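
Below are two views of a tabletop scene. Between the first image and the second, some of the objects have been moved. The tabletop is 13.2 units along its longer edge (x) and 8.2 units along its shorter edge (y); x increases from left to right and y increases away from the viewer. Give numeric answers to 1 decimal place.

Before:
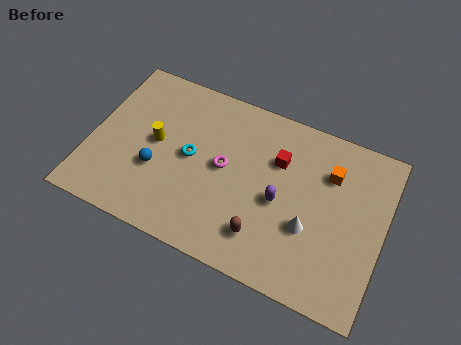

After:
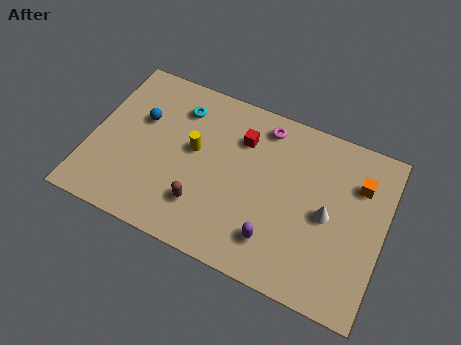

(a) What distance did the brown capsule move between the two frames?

2.8

The brown capsule moved from about (8.1, 1.8) to (5.3, 2.1), a distance of √(2.8² + 0.3²) ≈ 2.8.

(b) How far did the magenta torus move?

3.1

The magenta torus was near (6.0, 4.3) before and (7.5, 7.0) after, so it travelled √(1.5² + 2.7²) ≈ 3.1 units.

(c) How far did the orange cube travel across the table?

1.3

From (10.6, 5.9) to (11.9, 5.9), the orange cube covered √(1.3² + 0.0²) ≈ 1.3 units.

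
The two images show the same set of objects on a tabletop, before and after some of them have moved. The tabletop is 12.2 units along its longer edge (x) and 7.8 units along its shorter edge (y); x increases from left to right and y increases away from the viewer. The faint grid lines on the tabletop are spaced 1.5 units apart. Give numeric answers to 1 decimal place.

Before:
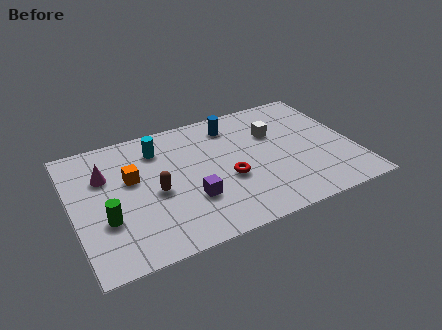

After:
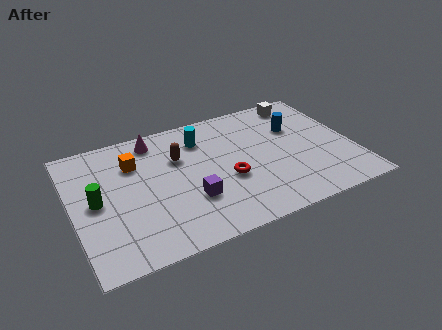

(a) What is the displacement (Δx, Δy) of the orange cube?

(0.2, 0.9)

The orange cube was at about (2.6, 4.7) and moved to about (2.8, 5.6).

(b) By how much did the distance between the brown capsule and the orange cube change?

+0.4

Before: roughly 1.5 units apart; after: 1.9. That's 0.4 units further apart.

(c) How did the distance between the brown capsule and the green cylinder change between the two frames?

+1.6

Before: roughly 2.3 units apart; after: 3.9. That's 1.6 units further apart.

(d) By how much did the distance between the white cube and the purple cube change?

+2.2

They were about 4.8 units apart before and 7.0 after — 2.2 units further apart.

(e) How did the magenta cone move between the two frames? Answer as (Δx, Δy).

(2.3, 1.4)

From the two frames, the magenta cone sits at roughly (1.5, 5.3) before and (3.8, 6.7) after.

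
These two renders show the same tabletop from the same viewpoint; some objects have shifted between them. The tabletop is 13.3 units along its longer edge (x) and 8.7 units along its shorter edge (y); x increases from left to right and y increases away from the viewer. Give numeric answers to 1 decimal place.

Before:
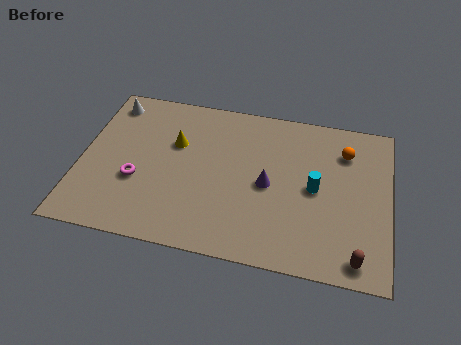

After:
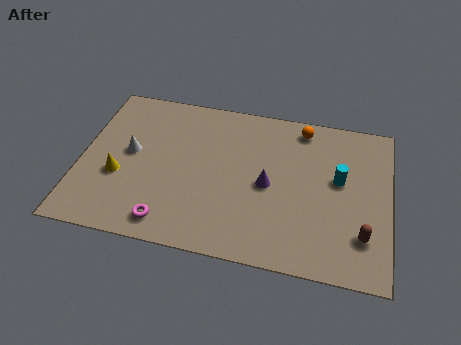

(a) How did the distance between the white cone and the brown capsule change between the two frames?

-2.3

Before: roughly 12.7 units apart; after: 10.4. That's 2.3 units closer together.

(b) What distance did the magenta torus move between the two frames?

2.5

The magenta torus moved from about (2.5, 3.2) to (4.0, 1.2), a distance of √(1.5² + 2.0²) ≈ 2.5.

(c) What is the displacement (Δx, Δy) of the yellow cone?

(-2.3, -2.3)

The yellow cone was at about (4.0, 5.6) and moved to about (1.7, 3.3).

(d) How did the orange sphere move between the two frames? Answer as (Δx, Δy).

(-1.9, 1.0)

The orange sphere started near (11.3, 6.6) and ended near (9.4, 7.6).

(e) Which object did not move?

the purple cone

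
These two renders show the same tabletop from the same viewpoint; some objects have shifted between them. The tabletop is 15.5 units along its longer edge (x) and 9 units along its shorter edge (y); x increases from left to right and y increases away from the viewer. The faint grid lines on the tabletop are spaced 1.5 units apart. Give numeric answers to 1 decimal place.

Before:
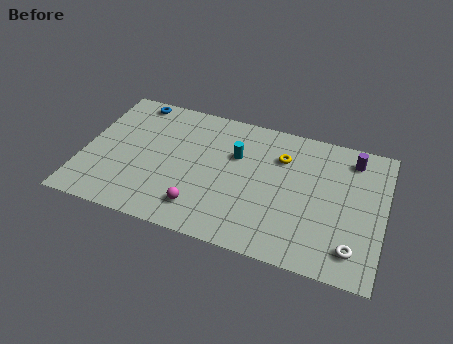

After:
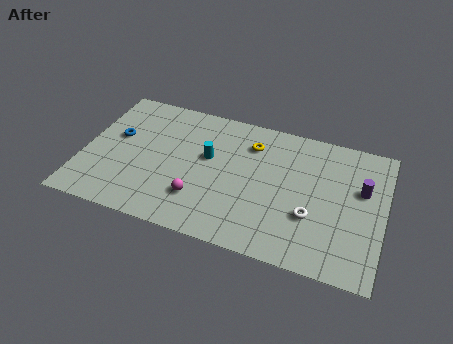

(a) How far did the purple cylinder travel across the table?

2.0

The purple cylinder was near (13.7, 7.5) before and (14.3, 5.6) after, so it travelled √(0.6² + 1.9²) ≈ 2.0 units.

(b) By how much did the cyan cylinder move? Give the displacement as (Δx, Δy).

(-1.4, -0.6)

From the two frames, the cyan cylinder sits at roughly (7.8, 5.9) before and (6.4, 5.3) after.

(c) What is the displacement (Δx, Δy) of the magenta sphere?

(-0.1, 0.6)

The magenta sphere was at about (6.3, 1.8) and moved to about (6.2, 2.4).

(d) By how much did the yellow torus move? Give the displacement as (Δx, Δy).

(-1.6, 0.4)

The yellow torus started near (10.1, 6.5) and ended near (8.5, 6.9).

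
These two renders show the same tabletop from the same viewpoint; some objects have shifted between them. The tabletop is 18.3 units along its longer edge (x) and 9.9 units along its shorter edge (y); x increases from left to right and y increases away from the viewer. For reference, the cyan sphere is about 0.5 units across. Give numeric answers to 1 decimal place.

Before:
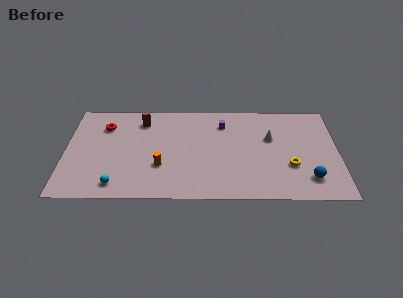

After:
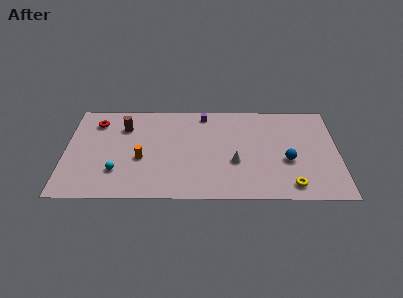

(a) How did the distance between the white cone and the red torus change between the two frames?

-1.0

They were about 11.3 units apart before and 10.3 after — 1.0 units closer together.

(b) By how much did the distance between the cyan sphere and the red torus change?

-0.8

The distance was about 6.1 in the first image and 5.3 in the second, so they moved 0.8 units closer together.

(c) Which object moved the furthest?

the white cone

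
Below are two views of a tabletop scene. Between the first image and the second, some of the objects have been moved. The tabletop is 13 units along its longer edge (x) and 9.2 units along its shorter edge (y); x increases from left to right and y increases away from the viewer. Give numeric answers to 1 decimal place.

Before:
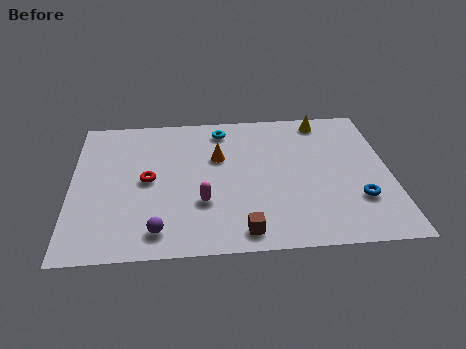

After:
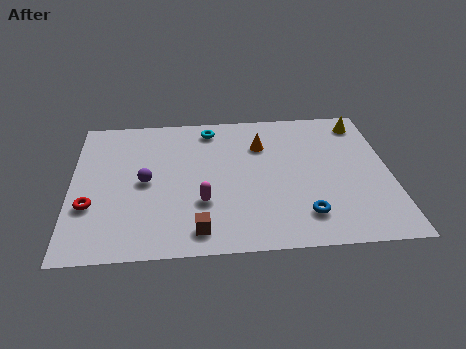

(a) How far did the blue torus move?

2.3

The blue torus moved from about (11.6, 2.7) to (9.4, 1.9), a distance of √(2.2² + 0.8²) ≈ 2.3.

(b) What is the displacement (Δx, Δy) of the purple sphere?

(-0.5, 3.1)

The purple sphere started near (3.5, 1.4) and ended near (3.0, 4.5).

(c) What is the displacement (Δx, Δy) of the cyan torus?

(-0.5, 0.1)

The cyan torus started near (6.2, 7.8) and ended near (5.7, 7.9).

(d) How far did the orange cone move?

1.9

From (6.0, 5.9) to (7.8, 6.6), the orange cone covered √(1.8² + 0.7²) ≈ 1.9 units.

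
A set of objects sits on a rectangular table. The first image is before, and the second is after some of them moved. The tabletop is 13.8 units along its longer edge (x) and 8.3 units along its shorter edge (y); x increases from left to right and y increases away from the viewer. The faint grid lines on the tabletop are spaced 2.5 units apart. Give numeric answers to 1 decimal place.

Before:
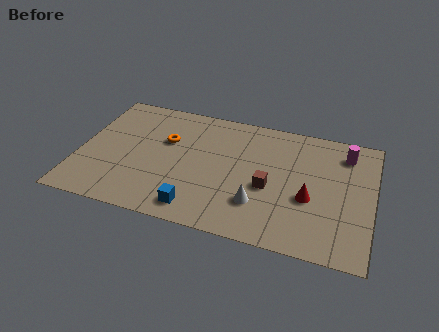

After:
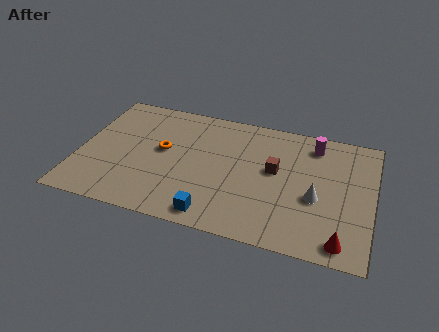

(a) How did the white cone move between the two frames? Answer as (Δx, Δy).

(2.6, 1.1)

The white cone started near (8.6, 2.3) and ended near (11.2, 3.4).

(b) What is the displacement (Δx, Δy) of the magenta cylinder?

(-1.5, 0.2)

The magenta cylinder started near (12.4, 6.7) and ended near (10.9, 6.9).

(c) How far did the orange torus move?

0.7

The orange torus was near (4.0, 5.3) before and (3.9, 4.6) after, so it travelled √(0.1² + 0.7²) ≈ 0.7 units.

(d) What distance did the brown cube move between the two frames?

1.2

The brown cube moved from about (9.0, 3.5) to (9.2, 4.7), a distance of √(0.2² + 1.2²) ≈ 1.2.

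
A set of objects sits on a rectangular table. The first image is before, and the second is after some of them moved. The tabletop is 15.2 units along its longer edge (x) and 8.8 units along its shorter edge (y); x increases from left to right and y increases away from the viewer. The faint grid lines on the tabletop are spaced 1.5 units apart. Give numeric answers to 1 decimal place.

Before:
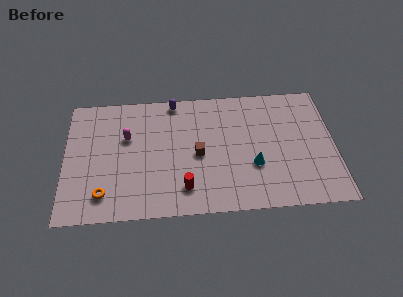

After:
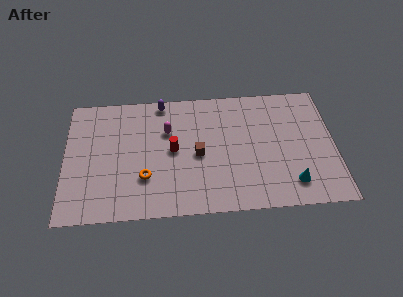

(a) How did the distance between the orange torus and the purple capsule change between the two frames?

-2.1

They were about 7.5 units apart before and 5.4 after — 2.1 units closer together.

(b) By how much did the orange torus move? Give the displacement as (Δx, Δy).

(2.3, 1.0)

From the two frames, the orange torus sits at roughly (2.2, 1.7) before and (4.5, 2.7) after.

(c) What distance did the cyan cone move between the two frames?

2.5

From (10.6, 3.1) to (12.7, 1.7), the cyan cone covered √(2.1² + 1.4²) ≈ 2.5 units.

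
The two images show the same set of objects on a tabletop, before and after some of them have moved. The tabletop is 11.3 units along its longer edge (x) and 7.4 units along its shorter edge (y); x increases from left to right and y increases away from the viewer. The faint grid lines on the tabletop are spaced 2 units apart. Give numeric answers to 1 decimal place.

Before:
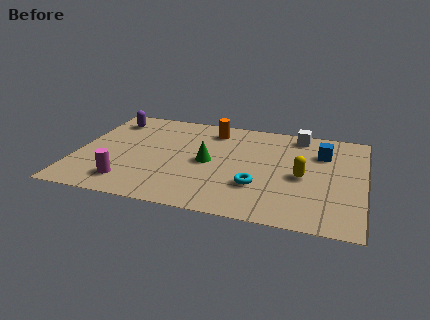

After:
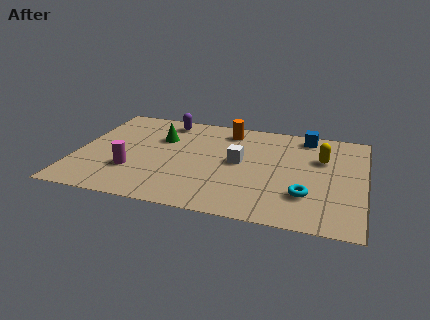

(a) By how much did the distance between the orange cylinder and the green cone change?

+0.4

They were about 2.5 units apart before and 2.9 after — 0.4 units further apart.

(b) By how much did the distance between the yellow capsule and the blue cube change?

-0.3

Before: roughly 2.0 units apart; after: 1.7. That's 0.3 units closer together.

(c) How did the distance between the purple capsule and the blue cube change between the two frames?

-2.9

Before: roughly 8.5 units apart; after: 5.6. That's 2.9 units closer together.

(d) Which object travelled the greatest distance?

the white cube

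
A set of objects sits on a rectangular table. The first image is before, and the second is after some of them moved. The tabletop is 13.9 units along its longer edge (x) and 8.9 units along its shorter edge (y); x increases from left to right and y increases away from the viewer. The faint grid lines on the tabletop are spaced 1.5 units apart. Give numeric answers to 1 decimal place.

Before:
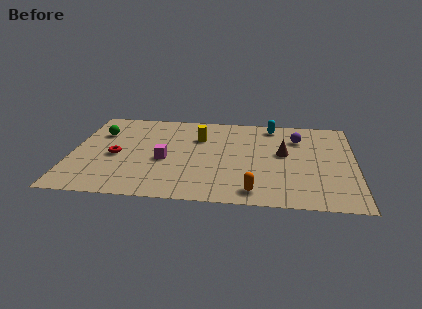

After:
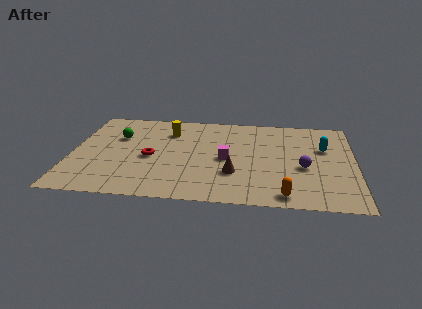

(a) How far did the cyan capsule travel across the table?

3.3

From (9.8, 7.8) to (12.4, 5.7), the cyan capsule covered √(2.6² + 2.1²) ≈ 3.3 units.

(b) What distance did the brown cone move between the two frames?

3.3

From (10.4, 5.0) to (8.0, 2.8), the brown cone covered √(2.4² + 2.2²) ≈ 3.3 units.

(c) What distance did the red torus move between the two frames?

1.7

From (2.2, 4.0) to (3.9, 4.0), the red torus covered √(1.7² + 0.0²) ≈ 1.7 units.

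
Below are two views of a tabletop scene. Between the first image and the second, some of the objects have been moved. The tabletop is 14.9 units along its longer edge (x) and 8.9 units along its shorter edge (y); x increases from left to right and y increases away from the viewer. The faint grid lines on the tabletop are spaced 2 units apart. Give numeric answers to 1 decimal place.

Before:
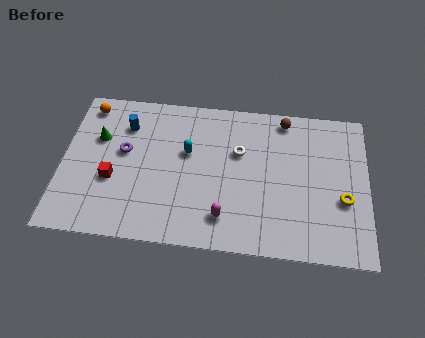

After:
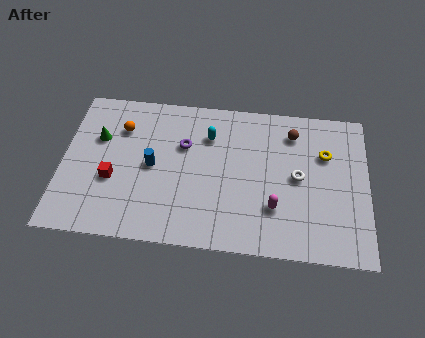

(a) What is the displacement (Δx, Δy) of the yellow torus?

(-0.9, 2.6)

The yellow torus was at about (13.7, 3.4) and moved to about (12.8, 6.0).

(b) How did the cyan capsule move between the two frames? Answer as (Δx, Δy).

(1.0, 1.1)

From the two frames, the cyan capsule sits at roughly (6.1, 5.4) before and (7.1, 6.5) after.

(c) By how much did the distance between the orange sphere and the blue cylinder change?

+0.5

The distance was about 2.1 in the first image and 2.6 in the second, so they moved 0.5 units further apart.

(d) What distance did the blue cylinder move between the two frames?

2.7

From (3.0, 6.7) to (4.4, 4.4), the blue cylinder covered √(1.4² + 2.3²) ≈ 2.7 units.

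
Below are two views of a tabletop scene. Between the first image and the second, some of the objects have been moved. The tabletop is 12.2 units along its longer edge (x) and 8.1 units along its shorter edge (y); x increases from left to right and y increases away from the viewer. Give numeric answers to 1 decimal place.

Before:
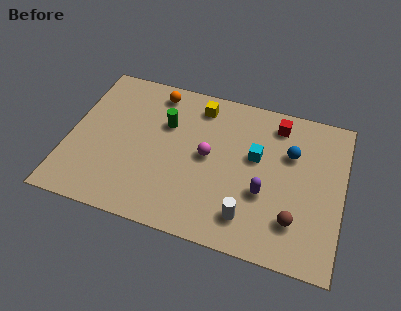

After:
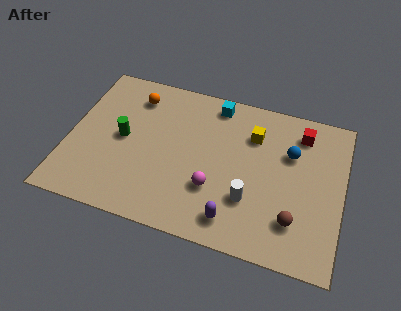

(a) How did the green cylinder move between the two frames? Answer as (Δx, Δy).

(-1.8, -1.3)

From the two frames, the green cylinder sits at roughly (4.2, 5.4) before and (2.4, 4.1) after.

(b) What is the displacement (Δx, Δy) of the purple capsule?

(-1.2, -1.7)

The purple capsule was at about (8.8, 3.0) and moved to about (7.6, 1.3).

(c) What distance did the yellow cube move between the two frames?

2.7

The yellow cube was near (5.6, 6.8) before and (8.1, 5.9) after, so it travelled √(2.5² + 0.9²) ≈ 2.7 units.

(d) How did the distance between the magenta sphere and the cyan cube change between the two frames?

+2.3

The distance was about 2.2 in the first image and 4.5 in the second, so they moved 2.3 units further apart.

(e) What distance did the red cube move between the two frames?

1.1

The red cube moved from about (9.1, 6.8) to (10.2, 6.6), a distance of √(1.1² + 0.2²) ≈ 1.1.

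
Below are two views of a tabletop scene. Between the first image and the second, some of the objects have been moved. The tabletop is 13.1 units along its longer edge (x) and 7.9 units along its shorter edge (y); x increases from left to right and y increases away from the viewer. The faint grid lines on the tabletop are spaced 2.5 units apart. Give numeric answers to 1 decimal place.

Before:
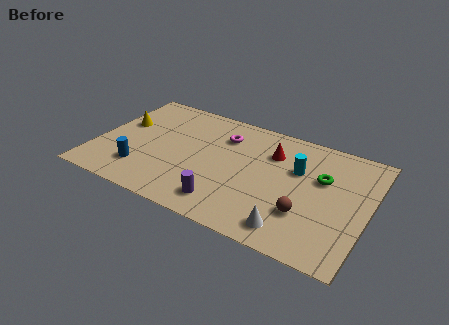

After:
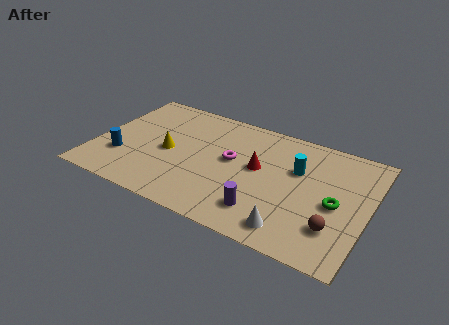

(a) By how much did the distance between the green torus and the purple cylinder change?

-1.8

Before: roughly 5.5 units apart; after: 3.7. That's 1.8 units closer together.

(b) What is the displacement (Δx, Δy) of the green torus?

(0.8, -1.4)

The green torus was at about (10.8, 5.0) and moved to about (11.6, 3.6).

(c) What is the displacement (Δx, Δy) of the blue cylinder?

(-1.0, 0.5)

The blue cylinder started near (2.4, 1.9) and ended near (1.4, 2.4).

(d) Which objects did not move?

the cyan cylinder and the white cone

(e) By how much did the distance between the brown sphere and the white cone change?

+0.8

Before: roughly 1.3 units apart; after: 2.1. That's 0.8 units further apart.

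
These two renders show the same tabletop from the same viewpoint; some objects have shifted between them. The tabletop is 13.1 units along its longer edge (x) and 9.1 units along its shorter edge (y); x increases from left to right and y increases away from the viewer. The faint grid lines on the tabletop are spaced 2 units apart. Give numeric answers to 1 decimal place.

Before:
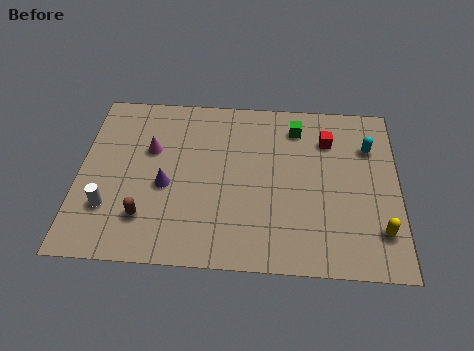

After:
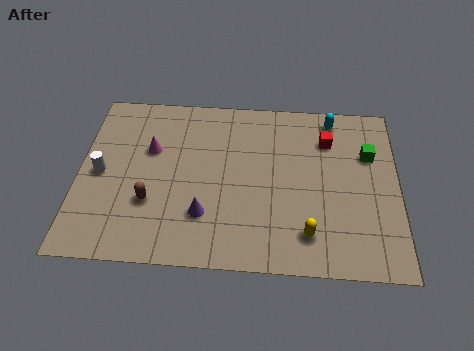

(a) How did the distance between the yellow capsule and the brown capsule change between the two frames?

-3.0

Before: roughly 9.5 units apart; after: 6.5. That's 3.0 units closer together.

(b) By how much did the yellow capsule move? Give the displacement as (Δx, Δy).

(-2.9, -0.3)

The yellow capsule was at about (12.3, 2.1) and moved to about (9.4, 1.8).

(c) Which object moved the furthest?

the green cube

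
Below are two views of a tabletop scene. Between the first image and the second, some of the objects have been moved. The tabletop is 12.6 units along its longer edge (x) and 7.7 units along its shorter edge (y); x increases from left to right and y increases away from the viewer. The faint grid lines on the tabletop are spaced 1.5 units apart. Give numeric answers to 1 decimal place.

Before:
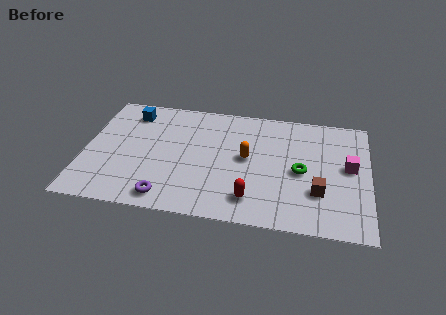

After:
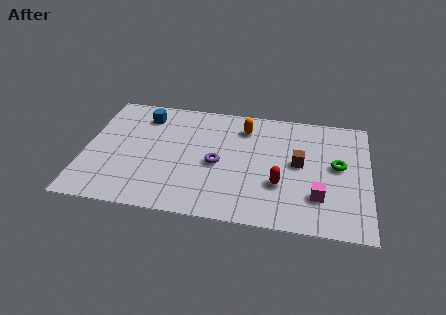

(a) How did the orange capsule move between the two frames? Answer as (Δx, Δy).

(-0.2, 2.0)

From the two frames, the orange capsule sits at roughly (7.2, 4.1) before and (7.0, 6.1) after.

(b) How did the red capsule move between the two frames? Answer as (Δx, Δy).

(1.2, 1.1)

The red capsule started near (7.5, 1.5) and ended near (8.7, 2.6).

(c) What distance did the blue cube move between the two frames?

0.6

The blue cube was near (1.9, 6.3) before and (2.5, 6.2) after, so it travelled √(0.6² + 0.1²) ≈ 0.6 units.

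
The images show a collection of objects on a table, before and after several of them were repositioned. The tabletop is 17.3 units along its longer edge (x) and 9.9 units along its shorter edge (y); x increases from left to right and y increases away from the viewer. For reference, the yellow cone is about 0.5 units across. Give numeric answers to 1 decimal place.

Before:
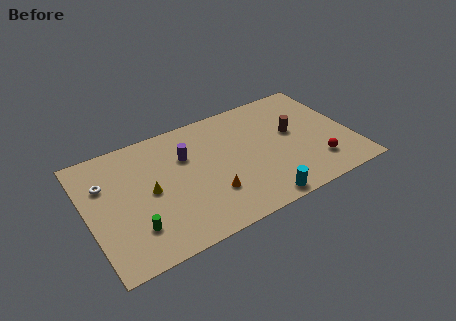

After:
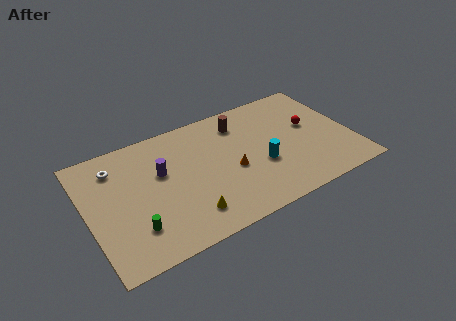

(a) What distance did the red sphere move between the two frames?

3.4

The red sphere moved from about (14.7, 2.3) to (14.8, 5.7), a distance of √(0.1² + 3.4²) ≈ 3.4.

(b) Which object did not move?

the green cylinder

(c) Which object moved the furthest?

the brown cylinder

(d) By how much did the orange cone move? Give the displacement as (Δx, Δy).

(1.6, 1.3)

The orange cone was at about (7.7, 2.9) and moved to about (9.3, 4.2).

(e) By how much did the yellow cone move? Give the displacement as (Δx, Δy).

(2.1, -2.9)

The yellow cone was at about (4.0, 4.9) and moved to about (6.1, 2.0).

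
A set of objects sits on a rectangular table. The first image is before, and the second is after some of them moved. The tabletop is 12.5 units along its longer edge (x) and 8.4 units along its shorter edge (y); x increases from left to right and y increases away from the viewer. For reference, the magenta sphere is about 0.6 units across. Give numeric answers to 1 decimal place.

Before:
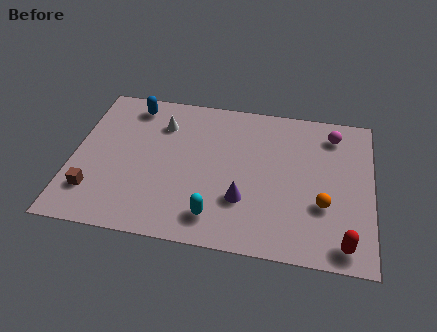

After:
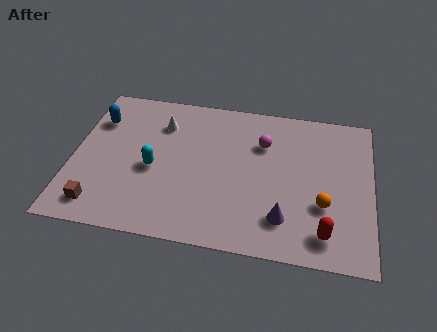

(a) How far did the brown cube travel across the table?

0.8

The brown cube moved from about (1.0, 2.0) to (1.3, 1.3), a distance of √(0.3² + 0.7²) ≈ 0.8.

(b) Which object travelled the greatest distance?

the cyan capsule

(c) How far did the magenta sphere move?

3.1

The magenta sphere moved from about (10.8, 6.9) to (7.9, 5.9), a distance of √(2.9² + 1.0²) ≈ 3.1.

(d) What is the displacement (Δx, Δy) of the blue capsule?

(-1.4, -1.1)

From the two frames, the blue capsule sits at roughly (2.3, 7.2) before and (0.9, 6.1) after.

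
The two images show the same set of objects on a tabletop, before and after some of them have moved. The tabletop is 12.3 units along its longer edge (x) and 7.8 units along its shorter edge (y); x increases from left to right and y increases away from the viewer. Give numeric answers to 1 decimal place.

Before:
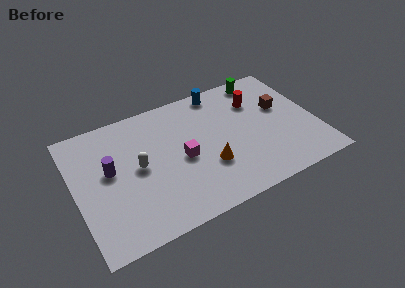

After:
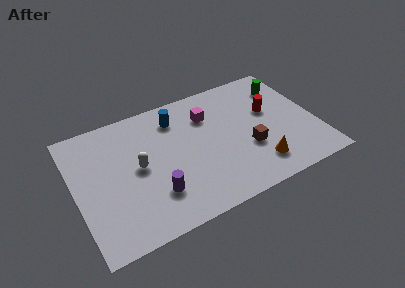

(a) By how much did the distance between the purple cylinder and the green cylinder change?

-0.3

Before: roughly 8.6 units apart; after: 8.3. That's 0.3 units closer together.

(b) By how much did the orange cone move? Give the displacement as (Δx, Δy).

(2.4, -1.0)

The orange cone started near (6.6, 2.6) and ended near (9.0, 1.6).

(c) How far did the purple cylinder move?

3.0

From (1.8, 4.4) to (3.8, 2.1), the purple cylinder covered √(2.0² + 2.3²) ≈ 3.0 units.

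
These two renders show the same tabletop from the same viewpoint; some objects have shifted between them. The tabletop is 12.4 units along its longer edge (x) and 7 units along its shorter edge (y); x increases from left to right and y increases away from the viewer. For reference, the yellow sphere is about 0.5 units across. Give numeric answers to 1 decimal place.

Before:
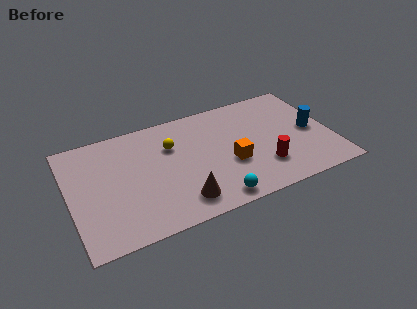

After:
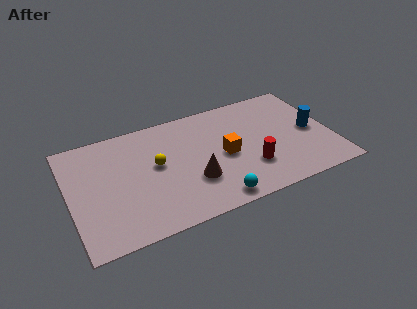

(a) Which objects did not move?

the blue cylinder and the cyan sphere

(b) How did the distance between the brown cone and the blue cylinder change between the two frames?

-0.9

The distance was about 6.8 in the first image and 5.9 in the second, so they moved 0.9 units closer together.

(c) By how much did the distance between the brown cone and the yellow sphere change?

-1.2

They were about 3.5 units apart before and 2.3 after — 1.2 units closer together.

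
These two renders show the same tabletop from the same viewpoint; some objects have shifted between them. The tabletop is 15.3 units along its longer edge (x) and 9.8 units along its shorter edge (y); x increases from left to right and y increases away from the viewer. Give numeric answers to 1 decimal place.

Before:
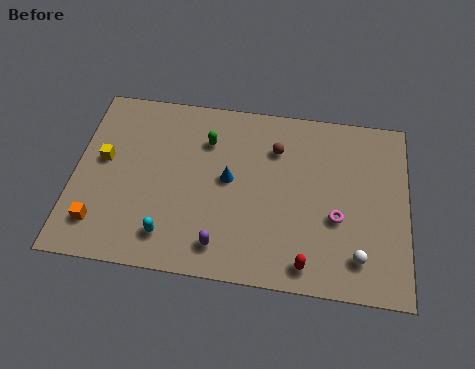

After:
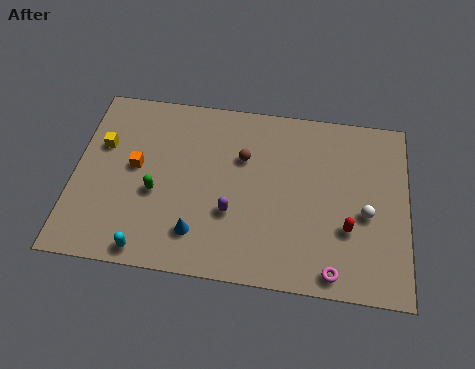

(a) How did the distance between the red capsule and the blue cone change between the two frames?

+1.5

The distance was about 5.4 in the first image and 6.9 in the second, so they moved 1.5 units further apart.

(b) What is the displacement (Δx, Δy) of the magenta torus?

(-0.1, -2.8)

The magenta torus was at about (12.1, 3.8) and moved to about (12.0, 1.0).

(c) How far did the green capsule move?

3.9

From (6.0, 7.2) to (3.8, 4.0), the green capsule covered √(2.2² + 3.2²) ≈ 3.9 units.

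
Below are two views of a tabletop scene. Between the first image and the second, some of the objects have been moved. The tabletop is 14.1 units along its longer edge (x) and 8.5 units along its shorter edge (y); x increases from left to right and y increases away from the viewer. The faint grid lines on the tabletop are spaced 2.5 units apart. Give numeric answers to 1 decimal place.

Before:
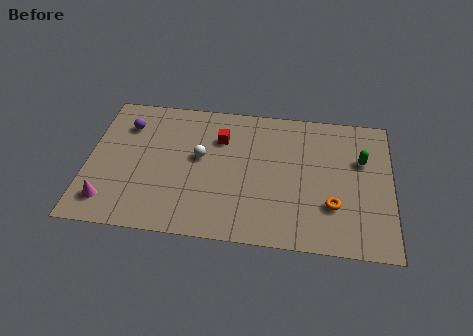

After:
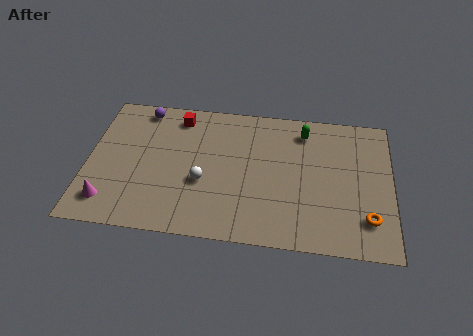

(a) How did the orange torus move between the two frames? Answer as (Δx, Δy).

(1.6, -0.6)

The orange torus started near (11.4, 2.6) and ended near (13.0, 2.0).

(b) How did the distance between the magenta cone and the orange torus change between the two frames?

+1.6

The distance was about 10.3 in the first image and 11.9 in the second, so they moved 1.6 units further apart.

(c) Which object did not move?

the magenta cone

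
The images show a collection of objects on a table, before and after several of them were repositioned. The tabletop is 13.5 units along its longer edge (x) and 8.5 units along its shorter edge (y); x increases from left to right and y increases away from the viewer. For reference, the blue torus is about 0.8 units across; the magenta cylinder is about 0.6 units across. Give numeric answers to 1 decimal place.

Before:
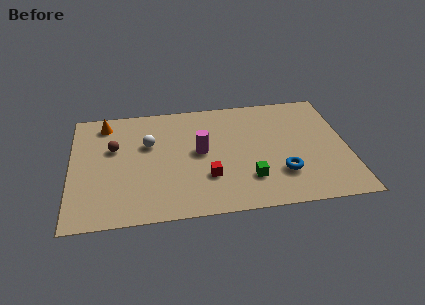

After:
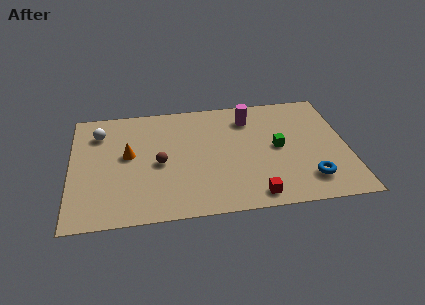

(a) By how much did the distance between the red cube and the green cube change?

+1.5

The distance was about 2.0 in the first image and 3.5 in the second, so they moved 1.5 units further apart.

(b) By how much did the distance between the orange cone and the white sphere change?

-0.5

They were about 2.8 units apart before and 2.3 after — 0.5 units closer together.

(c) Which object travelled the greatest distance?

the magenta cylinder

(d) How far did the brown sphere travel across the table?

2.6

The brown sphere was near (2.1, 5.3) before and (4.3, 3.9) after, so it travelled √(2.2² + 1.4²) ≈ 2.6 units.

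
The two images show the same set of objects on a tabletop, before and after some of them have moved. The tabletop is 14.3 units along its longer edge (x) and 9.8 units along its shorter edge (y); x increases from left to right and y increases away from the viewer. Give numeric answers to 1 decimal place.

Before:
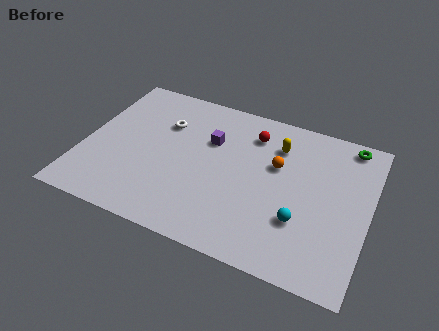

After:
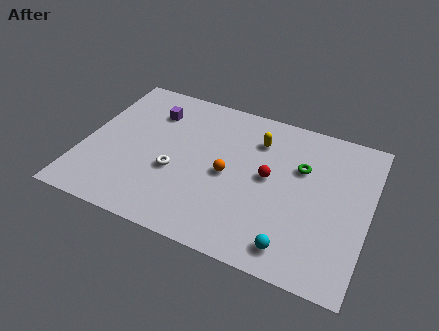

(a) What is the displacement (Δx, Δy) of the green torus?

(-2.2, -2.4)

From the two frames, the green torus sits at roughly (13.0, 8.8) before and (10.8, 6.4) after.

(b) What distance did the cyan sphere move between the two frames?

1.7

From (11.1, 3.1) to (10.9, 1.4), the cyan sphere covered √(0.2² + 1.7²) ≈ 1.7 units.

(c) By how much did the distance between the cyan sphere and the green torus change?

-1.0

The distance was about 6.0 in the first image and 5.0 in the second, so they moved 1.0 units closer together.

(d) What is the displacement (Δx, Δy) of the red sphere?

(1.1, -2.5)

The red sphere was at about (8.2, 7.7) and moved to about (9.3, 5.2).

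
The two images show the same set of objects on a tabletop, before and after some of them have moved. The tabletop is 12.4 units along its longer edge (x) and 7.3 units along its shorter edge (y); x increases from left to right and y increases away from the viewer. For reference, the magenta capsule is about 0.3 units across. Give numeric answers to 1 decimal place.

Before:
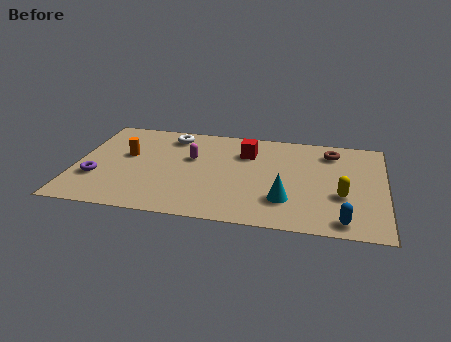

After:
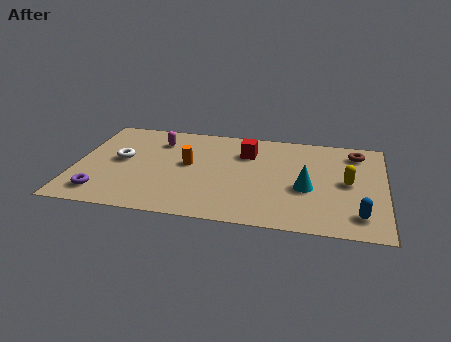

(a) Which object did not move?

the red cube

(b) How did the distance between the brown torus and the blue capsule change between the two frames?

-0.4

Before: roughly 5.0 units apart; after: 4.6. That's 0.4 units closer together.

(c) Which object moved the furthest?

the white torus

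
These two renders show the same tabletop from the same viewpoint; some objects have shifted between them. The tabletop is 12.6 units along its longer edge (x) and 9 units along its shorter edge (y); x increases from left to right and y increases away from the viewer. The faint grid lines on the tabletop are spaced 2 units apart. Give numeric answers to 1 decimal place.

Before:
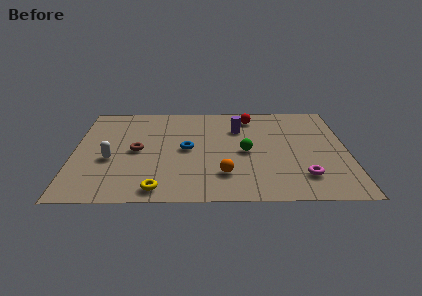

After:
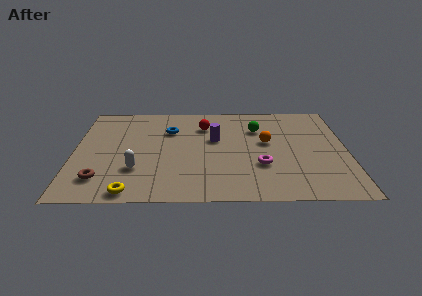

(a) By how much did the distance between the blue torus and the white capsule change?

+0.3

They were about 3.6 units apart before and 3.9 after — 0.3 units further apart.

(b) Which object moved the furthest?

the orange sphere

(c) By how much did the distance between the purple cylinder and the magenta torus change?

-2.1

The distance was about 5.3 in the first image and 3.2 in the second, so they moved 2.1 units closer together.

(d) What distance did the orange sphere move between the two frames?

3.5

From (6.9, 2.2) to (8.9, 5.1), the orange sphere covered √(2.0² + 2.9²) ≈ 3.5 units.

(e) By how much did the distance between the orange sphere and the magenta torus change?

-1.5

The distance was about 3.6 in the first image and 2.1 in the second, so they moved 1.5 units closer together.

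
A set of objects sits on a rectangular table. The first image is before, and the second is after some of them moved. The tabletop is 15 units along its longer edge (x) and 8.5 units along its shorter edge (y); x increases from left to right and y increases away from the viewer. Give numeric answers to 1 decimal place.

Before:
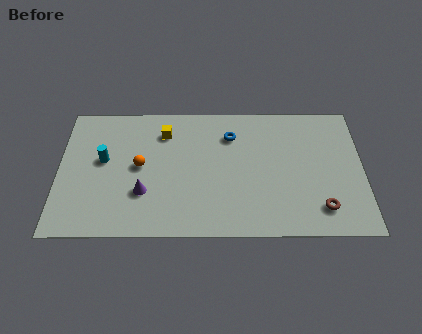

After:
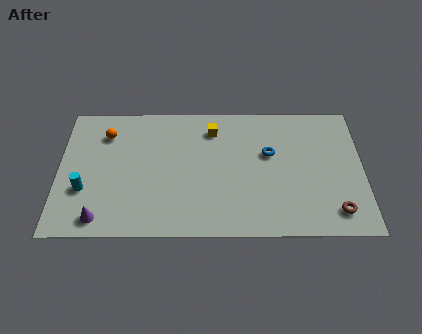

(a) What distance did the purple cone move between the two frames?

2.6

The purple cone moved from about (4.2, 2.7) to (2.1, 1.1), a distance of √(2.1² + 1.6²) ≈ 2.6.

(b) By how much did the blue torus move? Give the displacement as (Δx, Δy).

(1.9, -1.2)

The blue torus started near (8.5, 6.4) and ended near (10.4, 5.2).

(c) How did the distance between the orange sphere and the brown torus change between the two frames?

+3.1

Before: roughly 9.3 units apart; after: 12.4. That's 3.1 units further apart.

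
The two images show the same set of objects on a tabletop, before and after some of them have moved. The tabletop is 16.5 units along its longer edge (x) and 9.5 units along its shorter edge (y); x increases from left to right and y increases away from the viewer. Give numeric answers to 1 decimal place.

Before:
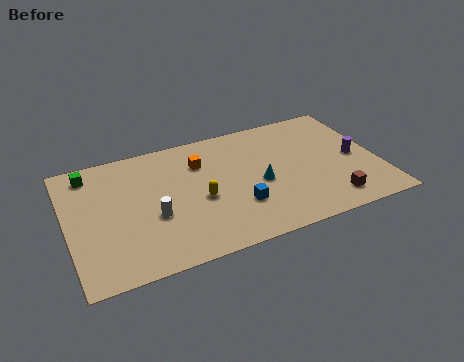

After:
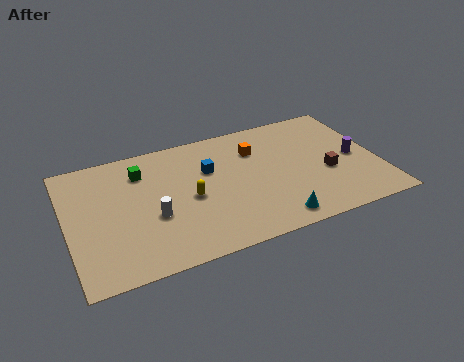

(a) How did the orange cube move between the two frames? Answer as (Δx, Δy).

(3.0, 0.0)

The orange cube started near (7.2, 6.9) and ended near (10.2, 6.9).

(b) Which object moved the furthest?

the blue cube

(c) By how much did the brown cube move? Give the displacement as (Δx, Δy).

(0.1, 2.2)

From the two frames, the brown cube sits at roughly (13.6, 1.6) before and (13.7, 3.8) after.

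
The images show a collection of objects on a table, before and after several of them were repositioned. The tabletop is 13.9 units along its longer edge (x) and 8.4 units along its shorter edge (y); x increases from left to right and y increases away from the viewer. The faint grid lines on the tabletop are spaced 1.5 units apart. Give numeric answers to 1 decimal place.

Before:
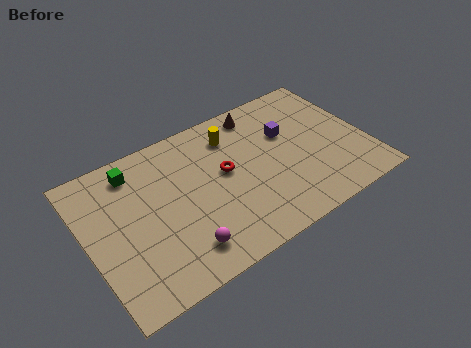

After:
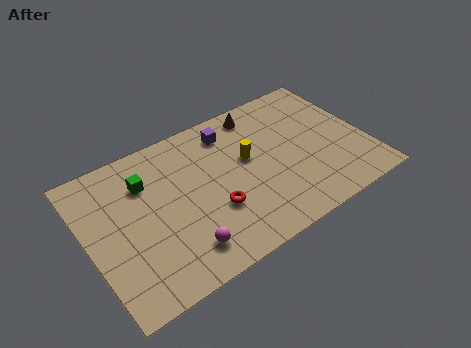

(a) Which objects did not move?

the magenta sphere and the brown cone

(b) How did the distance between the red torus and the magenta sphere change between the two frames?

-1.9

The distance was about 4.1 in the first image and 2.2 in the second, so they moved 1.9 units closer together.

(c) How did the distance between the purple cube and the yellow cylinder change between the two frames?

-0.8

The distance was about 2.9 in the first image and 2.1 in the second, so they moved 0.8 units closer together.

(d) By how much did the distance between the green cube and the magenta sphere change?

-1.0

They were about 5.6 units apart before and 4.6 after — 1.0 units closer together.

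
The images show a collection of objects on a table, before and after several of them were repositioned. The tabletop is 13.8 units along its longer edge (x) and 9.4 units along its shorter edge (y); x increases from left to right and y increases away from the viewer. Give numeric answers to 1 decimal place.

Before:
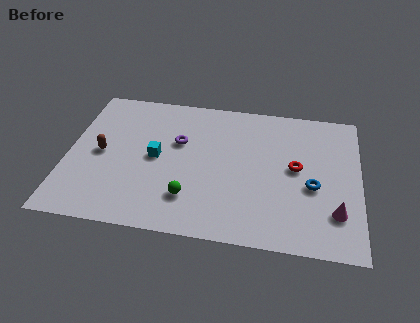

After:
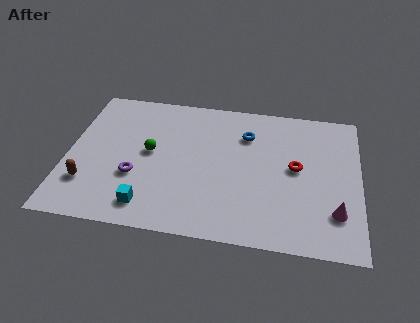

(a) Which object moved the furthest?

the blue torus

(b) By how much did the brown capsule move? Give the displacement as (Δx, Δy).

(-0.5, -2.1)

The brown capsule started near (1.6, 4.6) and ended near (1.1, 2.5).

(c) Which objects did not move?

the red torus and the magenta cone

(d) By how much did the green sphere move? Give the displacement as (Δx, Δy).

(-2.0, 2.7)

The green sphere started near (5.9, 2.3) and ended near (3.9, 5.0).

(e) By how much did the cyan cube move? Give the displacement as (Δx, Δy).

(-0.2, -3.2)

The cyan cube was at about (4.2, 4.7) and moved to about (4.0, 1.5).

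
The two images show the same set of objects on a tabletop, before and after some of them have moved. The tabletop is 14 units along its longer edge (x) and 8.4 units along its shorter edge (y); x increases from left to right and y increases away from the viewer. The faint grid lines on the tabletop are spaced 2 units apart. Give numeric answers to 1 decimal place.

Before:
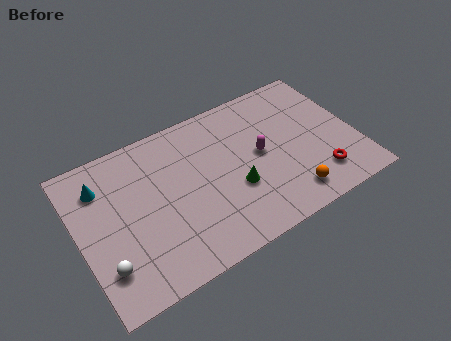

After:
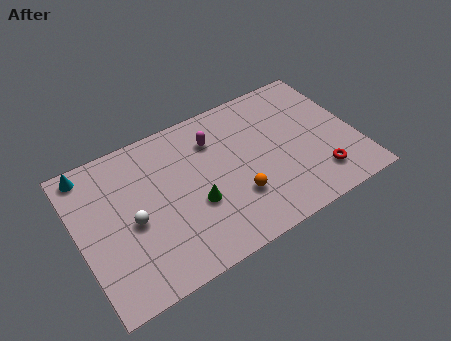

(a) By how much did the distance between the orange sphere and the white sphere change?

-4.0

The distance was about 9.2 in the first image and 5.2 in the second, so they moved 4.0 units closer together.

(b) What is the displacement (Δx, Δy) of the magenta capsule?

(-2.1, 1.9)

From the two frames, the magenta capsule sits at roughly (9.2, 4.4) before and (7.1, 6.3) after.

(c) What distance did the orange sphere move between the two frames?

2.8

The orange sphere moved from about (10.2, 1.4) to (7.7, 2.6), a distance of √(2.5² + 1.2²) ≈ 2.8.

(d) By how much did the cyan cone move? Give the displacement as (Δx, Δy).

(-0.5, 1.1)

From the two frames, the cyan cone sits at roughly (1.4, 6.4) before and (0.9, 7.5) after.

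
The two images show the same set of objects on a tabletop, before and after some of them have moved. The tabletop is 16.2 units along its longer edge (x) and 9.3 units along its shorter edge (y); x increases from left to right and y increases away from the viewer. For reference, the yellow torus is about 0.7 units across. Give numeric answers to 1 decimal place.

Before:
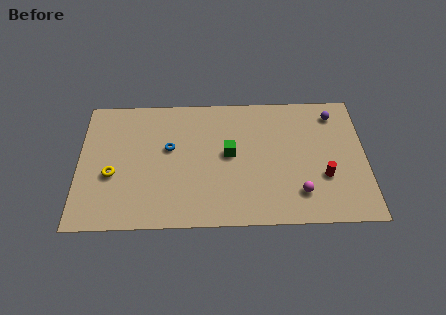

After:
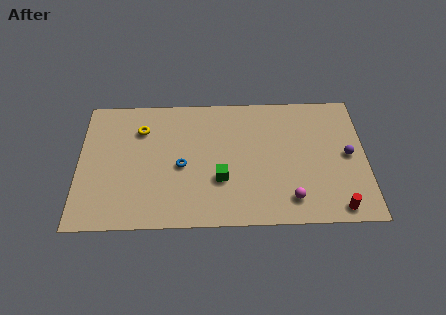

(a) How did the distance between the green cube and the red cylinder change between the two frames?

+1.3

The distance was about 5.6 in the first image and 6.9 in the second, so they moved 1.3 units further apart.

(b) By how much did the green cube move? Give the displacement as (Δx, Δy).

(-0.5, -1.8)

From the two frames, the green cube sits at roughly (8.5, 5.0) before and (8.0, 3.2) after.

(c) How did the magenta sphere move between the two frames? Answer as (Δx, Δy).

(-0.5, -0.4)

From the two frames, the magenta sphere sits at roughly (12.4, 2.1) before and (11.9, 1.7) after.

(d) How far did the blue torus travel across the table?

1.5

The blue torus moved from about (5.1, 5.5) to (5.8, 4.2), a distance of √(0.7² + 1.3²) ≈ 1.5.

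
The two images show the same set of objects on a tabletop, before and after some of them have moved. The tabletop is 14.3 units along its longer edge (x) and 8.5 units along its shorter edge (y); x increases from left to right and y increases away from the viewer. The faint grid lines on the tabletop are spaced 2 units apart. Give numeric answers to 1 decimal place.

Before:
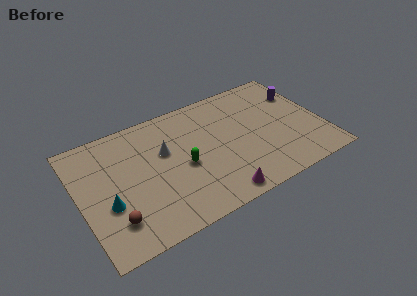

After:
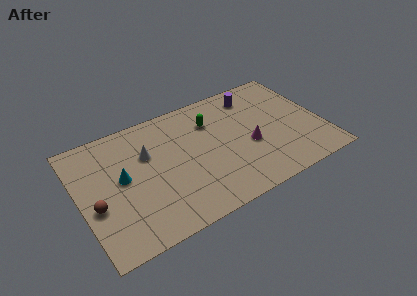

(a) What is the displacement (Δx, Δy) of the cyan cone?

(1.0, 1.4)

The cyan cone started near (1.5, 3.2) and ended near (2.5, 4.6).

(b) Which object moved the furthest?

the magenta cone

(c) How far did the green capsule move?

3.1

The green capsule moved from about (6.0, 3.8) to (8.0, 6.2), a distance of √(2.0² + 2.4²) ≈ 3.1.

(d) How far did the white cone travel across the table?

1.0

The white cone was near (5.1, 5.3) before and (4.1, 5.6) after, so it travelled √(1.0² + 0.3²) ≈ 1.0 units.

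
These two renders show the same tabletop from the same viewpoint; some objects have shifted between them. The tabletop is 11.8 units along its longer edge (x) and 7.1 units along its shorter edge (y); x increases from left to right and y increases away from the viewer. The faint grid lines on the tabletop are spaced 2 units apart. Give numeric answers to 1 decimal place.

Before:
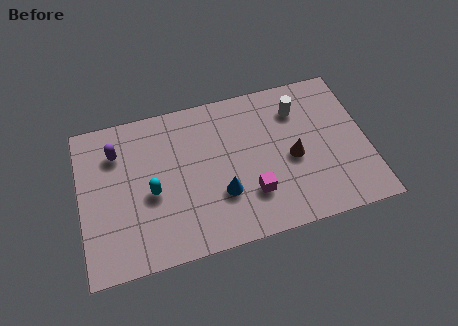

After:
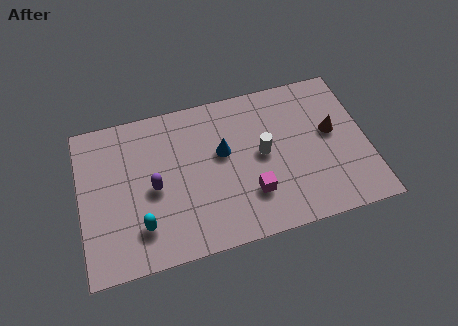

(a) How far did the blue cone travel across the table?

1.9

The blue cone was near (5.7, 2.3) before and (5.9, 4.2) after, so it travelled √(0.2² + 1.9²) ≈ 1.9 units.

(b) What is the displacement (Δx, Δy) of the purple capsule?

(1.4, -2.0)

From the two frames, the purple capsule sits at roughly (1.6, 5.3) before and (3.0, 3.3) after.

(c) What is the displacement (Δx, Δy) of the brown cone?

(1.7, 0.8)

From the two frames, the brown cone sits at roughly (8.7, 3.2) before and (10.4, 4.0) after.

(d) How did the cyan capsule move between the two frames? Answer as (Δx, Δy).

(-0.5, -1.4)

The cyan capsule was at about (2.9, 3.1) and moved to about (2.4, 1.7).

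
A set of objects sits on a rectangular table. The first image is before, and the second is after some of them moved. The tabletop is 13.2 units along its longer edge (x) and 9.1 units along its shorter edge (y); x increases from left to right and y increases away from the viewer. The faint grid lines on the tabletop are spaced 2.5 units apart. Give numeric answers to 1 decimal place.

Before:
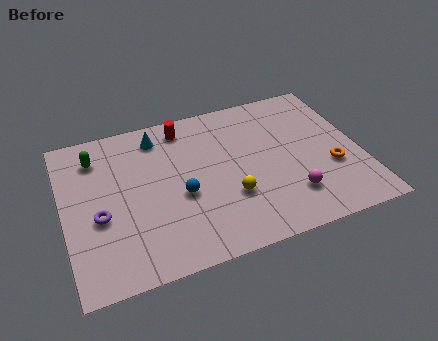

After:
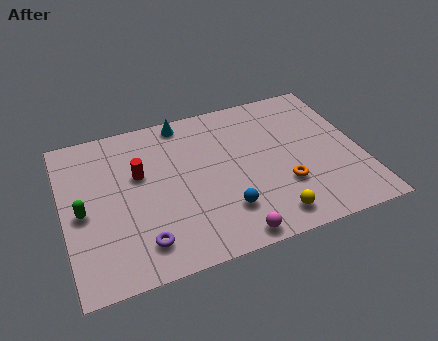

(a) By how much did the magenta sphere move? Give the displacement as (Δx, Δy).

(-2.8, -1.4)

From the two frames, the magenta sphere sits at roughly (9.8, 2.2) before and (7.0, 0.8) after.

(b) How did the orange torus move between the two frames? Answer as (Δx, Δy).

(-2.2, -0.4)

The orange torus started near (11.8, 3.3) and ended near (9.6, 2.9).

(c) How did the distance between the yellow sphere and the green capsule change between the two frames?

+1.5

The distance was about 7.0 in the first image and 8.5 in the second, so they moved 1.5 units further apart.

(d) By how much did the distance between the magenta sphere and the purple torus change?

-4.5

The distance was about 8.4 in the first image and 3.9 in the second, so they moved 4.5 units closer together.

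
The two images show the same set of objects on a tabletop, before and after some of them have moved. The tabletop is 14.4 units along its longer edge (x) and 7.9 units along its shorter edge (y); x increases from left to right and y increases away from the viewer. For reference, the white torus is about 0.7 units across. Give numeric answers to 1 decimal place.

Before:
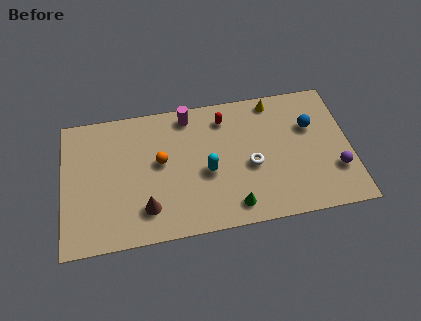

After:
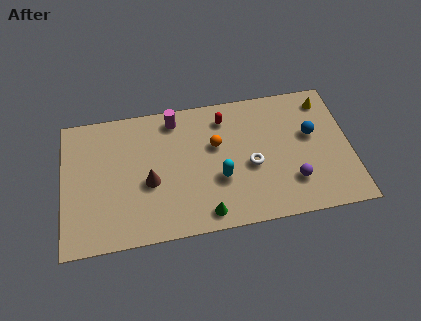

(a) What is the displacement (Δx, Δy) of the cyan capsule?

(0.6, -0.5)

From the two frames, the cyan capsule sits at roughly (7.2, 3.4) before and (7.8, 2.9) after.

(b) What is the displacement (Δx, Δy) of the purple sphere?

(-2.2, -0.3)

From the two frames, the purple sphere sits at roughly (13.6, 2.4) before and (11.4, 2.1) after.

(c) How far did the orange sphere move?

2.8

The orange sphere moved from about (4.9, 4.4) to (7.7, 4.9), a distance of √(2.8² + 0.5²) ≈ 2.8.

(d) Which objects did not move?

the white torus and the red capsule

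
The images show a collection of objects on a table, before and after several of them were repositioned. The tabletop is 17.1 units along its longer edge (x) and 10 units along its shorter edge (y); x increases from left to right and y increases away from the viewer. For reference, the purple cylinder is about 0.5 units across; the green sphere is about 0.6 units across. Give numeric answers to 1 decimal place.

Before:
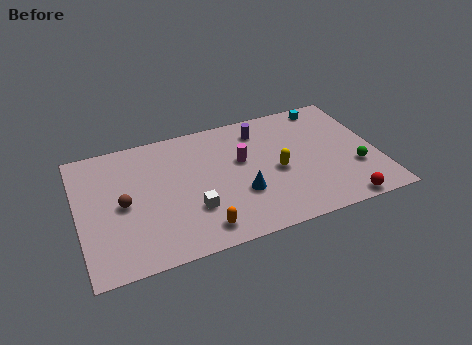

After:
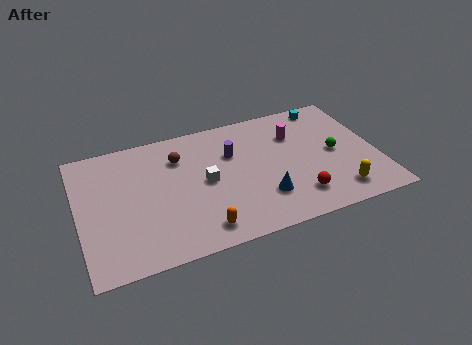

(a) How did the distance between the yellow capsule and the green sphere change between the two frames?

-1.4

They were about 4.6 units apart before and 3.2 after — 1.4 units closer together.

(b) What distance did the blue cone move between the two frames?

1.4

The blue cone moved from about (9.1, 3.4) to (10.3, 2.7), a distance of √(1.2² + 0.7²) ≈ 1.4.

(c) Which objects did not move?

the orange capsule and the cyan cube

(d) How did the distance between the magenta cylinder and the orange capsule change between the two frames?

+2.9

Before: roughly 5.3 units apart; after: 8.2. That's 2.9 units further apart.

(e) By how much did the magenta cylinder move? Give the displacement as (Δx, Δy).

(3.2, 1.1)

The magenta cylinder started near (9.4, 6.0) and ended near (12.6, 7.1).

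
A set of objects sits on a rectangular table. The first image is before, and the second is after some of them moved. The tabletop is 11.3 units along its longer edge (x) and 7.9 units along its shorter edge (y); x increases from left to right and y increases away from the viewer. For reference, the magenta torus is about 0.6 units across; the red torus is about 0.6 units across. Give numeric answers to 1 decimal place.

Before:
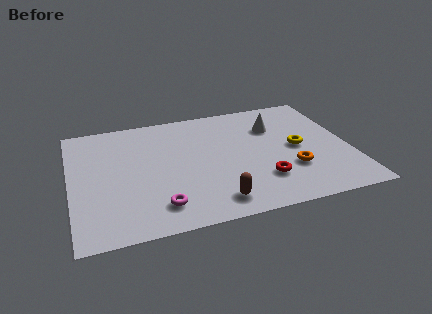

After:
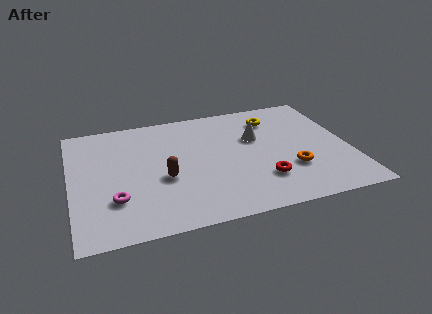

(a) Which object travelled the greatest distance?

the brown capsule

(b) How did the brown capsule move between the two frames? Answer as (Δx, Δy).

(-1.9, 2.0)

The brown capsule started near (5.6, 1.2) and ended near (3.7, 3.2).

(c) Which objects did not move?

the orange torus and the red torus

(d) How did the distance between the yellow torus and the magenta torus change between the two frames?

+1.5

They were about 6.3 units apart before and 7.8 after — 1.5 units further apart.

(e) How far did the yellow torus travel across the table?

2.4

From (9.2, 3.9) to (8.4, 6.2), the yellow torus covered √(0.8² + 2.3²) ≈ 2.4 units.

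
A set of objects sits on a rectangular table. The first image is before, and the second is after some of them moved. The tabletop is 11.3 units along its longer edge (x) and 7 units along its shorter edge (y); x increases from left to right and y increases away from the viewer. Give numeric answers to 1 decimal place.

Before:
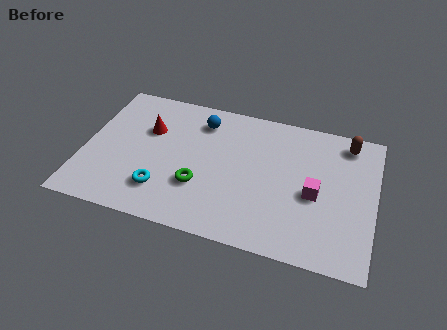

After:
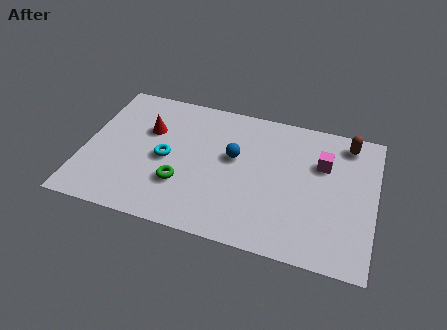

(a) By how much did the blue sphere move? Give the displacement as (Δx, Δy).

(1.4, -1.5)

From the two frames, the blue sphere sits at roughly (4.4, 5.6) before and (5.8, 4.1) after.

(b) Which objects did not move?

the brown capsule and the red cone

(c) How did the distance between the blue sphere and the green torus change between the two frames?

-0.6

Before: roughly 3.3 units apart; after: 2.7. That's 0.6 units closer together.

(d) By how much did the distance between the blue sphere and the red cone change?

+1.2

Before: roughly 2.2 units apart; after: 3.4. That's 1.2 units further apart.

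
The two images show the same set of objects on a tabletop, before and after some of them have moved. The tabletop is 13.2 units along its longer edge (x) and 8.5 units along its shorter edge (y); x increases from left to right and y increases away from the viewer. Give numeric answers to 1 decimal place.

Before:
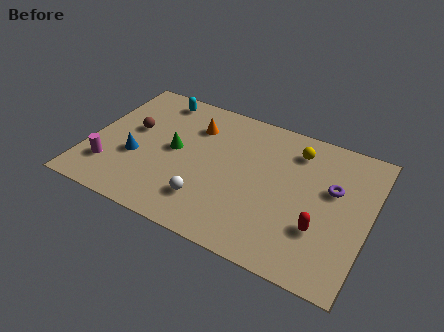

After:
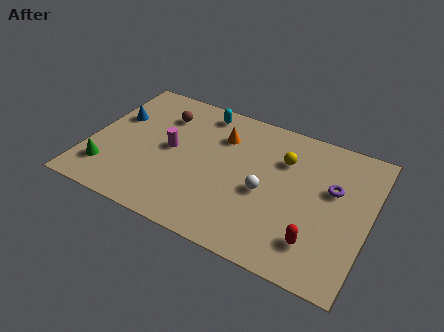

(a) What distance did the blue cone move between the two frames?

2.6

From (2.3, 3.2) to (1.0, 5.4), the blue cone covered √(1.3² + 2.2²) ≈ 2.6 units.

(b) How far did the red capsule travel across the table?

0.8

From (11.1, 2.7) to (11.0, 1.9), the red capsule covered √(0.1² + 0.8²) ≈ 0.8 units.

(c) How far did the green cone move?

3.8

The green cone moved from about (4.0, 4.4) to (1.1, 1.9), a distance of √(2.9² + 2.5²) ≈ 3.8.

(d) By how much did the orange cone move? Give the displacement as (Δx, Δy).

(1.3, -0.1)

The orange cone was at about (4.7, 6.3) and moved to about (6.0, 6.2).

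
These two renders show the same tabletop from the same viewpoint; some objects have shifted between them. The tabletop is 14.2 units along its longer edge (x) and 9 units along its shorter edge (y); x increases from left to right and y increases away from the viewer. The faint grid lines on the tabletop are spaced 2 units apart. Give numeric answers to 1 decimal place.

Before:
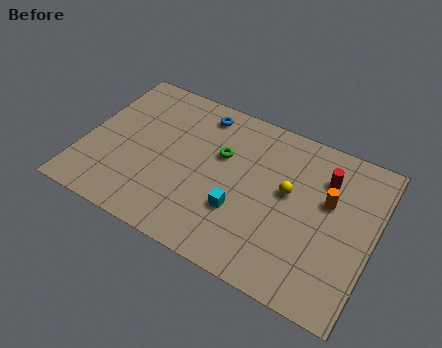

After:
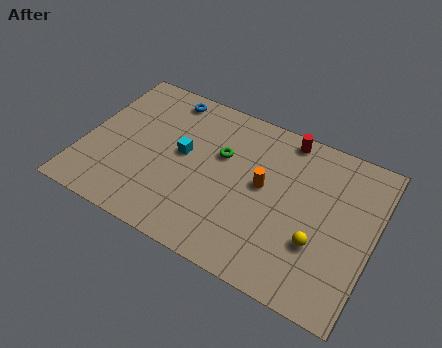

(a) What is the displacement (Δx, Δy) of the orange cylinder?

(-3.1, -0.6)

The orange cylinder was at about (11.9, 5.5) and moved to about (8.8, 4.9).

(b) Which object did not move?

the green torus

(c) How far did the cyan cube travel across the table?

3.6

The cyan cube was near (7.9, 3.0) before and (4.8, 4.9) after, so it travelled √(3.1² + 1.9²) ≈ 3.6 units.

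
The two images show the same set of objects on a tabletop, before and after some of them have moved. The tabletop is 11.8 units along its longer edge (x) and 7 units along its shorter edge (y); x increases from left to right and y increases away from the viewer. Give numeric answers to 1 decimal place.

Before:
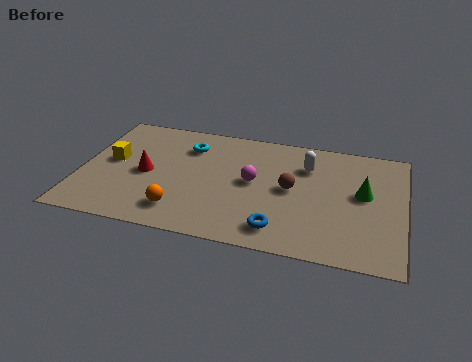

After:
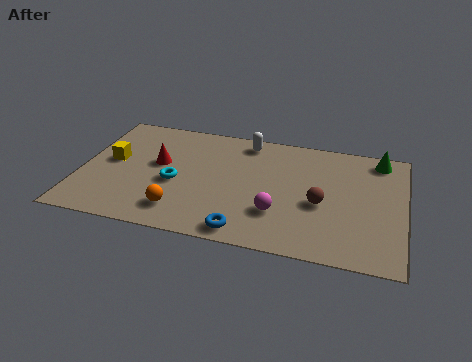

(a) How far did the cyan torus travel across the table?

2.3

From (3.8, 5.3) to (3.5, 3.0), the cyan torus covered √(0.3² + 2.3²) ≈ 2.3 units.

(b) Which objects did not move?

the orange sphere and the yellow cube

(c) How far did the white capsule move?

2.5

From (8.2, 5.1) to (5.9, 6.1), the white capsule covered √(2.3² + 1.0²) ≈ 2.5 units.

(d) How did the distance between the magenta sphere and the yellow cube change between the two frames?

+1.2

They were about 5.2 units apart before and 6.4 after — 1.2 units further apart.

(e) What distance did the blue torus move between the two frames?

1.3

The blue torus moved from about (7.4, 1.2) to (6.2, 0.8), a distance of √(1.2² + 0.4²) ≈ 1.3.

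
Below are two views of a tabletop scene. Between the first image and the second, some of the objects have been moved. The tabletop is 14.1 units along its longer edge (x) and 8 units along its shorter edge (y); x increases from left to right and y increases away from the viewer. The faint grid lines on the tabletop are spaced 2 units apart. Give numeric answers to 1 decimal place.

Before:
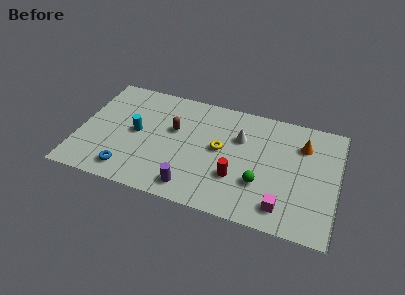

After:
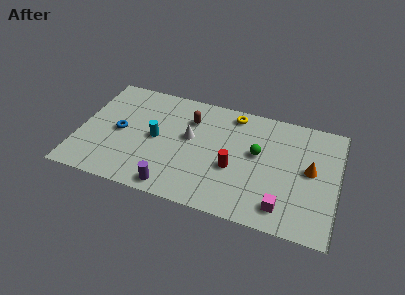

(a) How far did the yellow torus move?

2.7

The yellow torus moved from about (7.7, 4.3) to (8.2, 7.0), a distance of √(0.5² + 2.7²) ≈ 2.7.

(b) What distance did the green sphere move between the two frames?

2.0

From (10.0, 2.6) to (9.7, 4.6), the green sphere covered √(0.3² + 2.0²) ≈ 2.0 units.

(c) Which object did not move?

the magenta cube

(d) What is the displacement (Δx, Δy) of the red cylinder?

(-0.2, 0.6)

The red cylinder was at about (8.7, 2.6) and moved to about (8.5, 3.2).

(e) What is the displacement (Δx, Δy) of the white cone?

(-2.7, -0.8)

The white cone started near (8.7, 5.4) and ended near (6.0, 4.6).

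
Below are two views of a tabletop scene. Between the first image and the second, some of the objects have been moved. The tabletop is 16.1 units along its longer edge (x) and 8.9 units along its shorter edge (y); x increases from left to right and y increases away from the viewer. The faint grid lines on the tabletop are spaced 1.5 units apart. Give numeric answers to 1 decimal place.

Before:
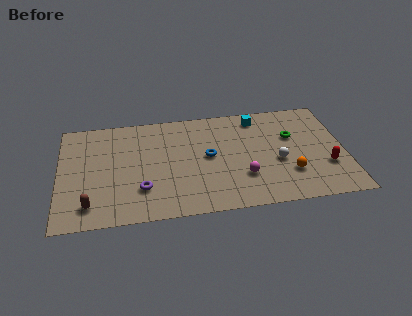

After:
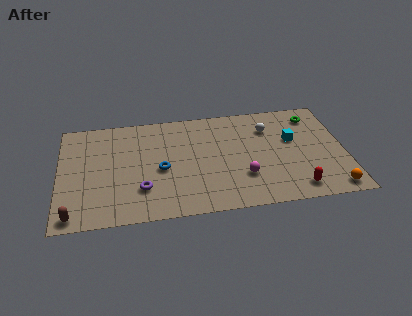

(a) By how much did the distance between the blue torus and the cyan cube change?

+3.5

The distance was about 4.1 in the first image and 7.6 in the second, so they moved 3.5 units further apart.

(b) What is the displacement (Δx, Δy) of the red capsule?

(-1.8, -1.6)

The red capsule started near (15.0, 2.9) and ended near (13.2, 1.3).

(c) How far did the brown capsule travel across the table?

1.1

The brown capsule moved from about (1.7, 1.6) to (0.8, 0.9), a distance of √(0.9² + 0.7²) ≈ 1.1.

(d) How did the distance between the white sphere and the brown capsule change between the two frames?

+1.7

The distance was about 10.8 in the first image and 12.5 in the second, so they moved 1.7 units further apart.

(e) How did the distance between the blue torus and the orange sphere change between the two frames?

+5.0

Before: roughly 5.0 units apart; after: 10.0. That's 5.0 units further apart.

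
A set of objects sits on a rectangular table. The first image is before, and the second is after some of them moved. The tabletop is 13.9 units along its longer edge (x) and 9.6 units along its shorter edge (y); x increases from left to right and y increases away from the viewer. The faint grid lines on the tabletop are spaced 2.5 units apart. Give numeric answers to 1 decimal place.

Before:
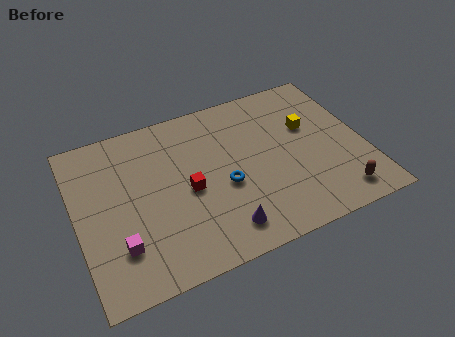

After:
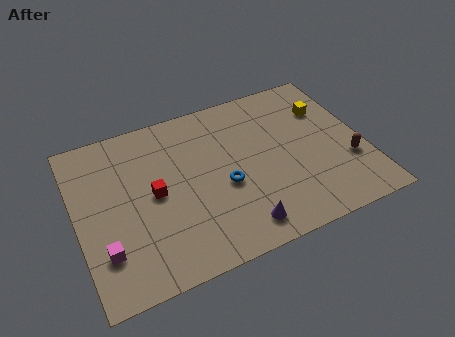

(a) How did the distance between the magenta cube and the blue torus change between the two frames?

+0.7

They were about 5.4 units apart before and 6.1 after — 0.7 units further apart.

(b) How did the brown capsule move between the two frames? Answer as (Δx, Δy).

(0.8, 1.8)

The brown capsule was at about (12.2, 1.4) and moved to about (13.0, 3.2).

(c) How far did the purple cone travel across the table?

0.8

From (6.6, 1.6) to (7.4, 1.4), the purple cone covered √(0.8² + 0.2²) ≈ 0.8 units.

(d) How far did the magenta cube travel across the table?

0.7

The magenta cube was near (1.8, 2.5) before and (1.1, 2.5) after, so it travelled √(0.7² + 0.0²) ≈ 0.7 units.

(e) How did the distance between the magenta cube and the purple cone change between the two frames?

+1.5

They were about 4.9 units apart before and 6.4 after — 1.5 units further apart.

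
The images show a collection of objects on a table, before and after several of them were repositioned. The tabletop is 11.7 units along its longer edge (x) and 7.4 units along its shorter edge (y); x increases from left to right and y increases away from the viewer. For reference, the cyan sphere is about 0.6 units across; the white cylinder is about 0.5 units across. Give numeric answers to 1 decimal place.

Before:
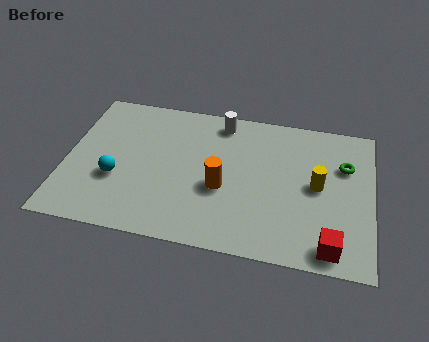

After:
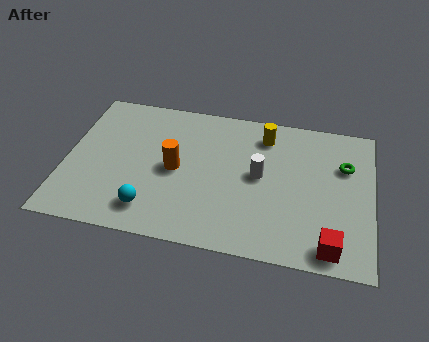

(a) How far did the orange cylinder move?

1.9

The orange cylinder moved from about (6.0, 3.0) to (4.2, 3.6), a distance of √(1.8² + 0.6²) ≈ 1.9.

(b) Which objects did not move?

the red cube and the green torus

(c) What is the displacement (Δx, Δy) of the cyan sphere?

(1.4, -1.3)

From the two frames, the cyan sphere sits at roughly (2.0, 2.7) before and (3.4, 1.4) after.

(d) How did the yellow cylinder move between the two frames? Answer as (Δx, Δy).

(-2.1, 2.2)

The yellow cylinder started near (9.6, 3.8) and ended near (7.5, 6.0).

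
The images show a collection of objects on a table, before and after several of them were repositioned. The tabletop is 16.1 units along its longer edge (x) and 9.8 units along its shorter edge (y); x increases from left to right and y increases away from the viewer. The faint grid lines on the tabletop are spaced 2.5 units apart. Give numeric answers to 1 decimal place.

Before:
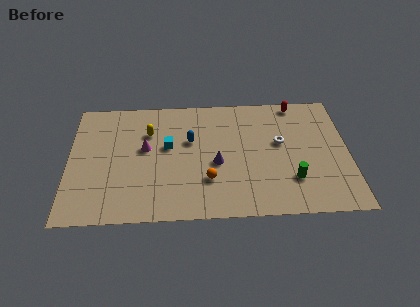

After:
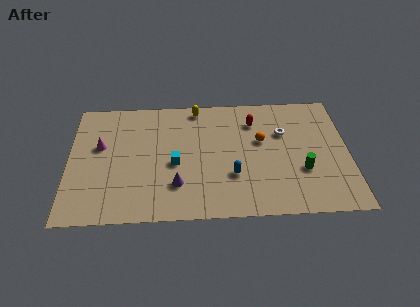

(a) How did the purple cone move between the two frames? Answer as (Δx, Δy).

(-2.3, -1.6)

The purple cone was at about (8.5, 4.2) and moved to about (6.2, 2.6).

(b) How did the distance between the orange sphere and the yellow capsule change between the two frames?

-0.5

Before: roughly 5.2 units apart; after: 4.7. That's 0.5 units closer together.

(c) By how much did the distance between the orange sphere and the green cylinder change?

-1.4

They were about 4.8 units apart before and 3.4 after — 1.4 units closer together.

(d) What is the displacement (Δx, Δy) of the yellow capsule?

(2.8, 1.9)

From the two frames, the yellow capsule sits at roughly (4.6, 6.9) before and (7.4, 8.8) after.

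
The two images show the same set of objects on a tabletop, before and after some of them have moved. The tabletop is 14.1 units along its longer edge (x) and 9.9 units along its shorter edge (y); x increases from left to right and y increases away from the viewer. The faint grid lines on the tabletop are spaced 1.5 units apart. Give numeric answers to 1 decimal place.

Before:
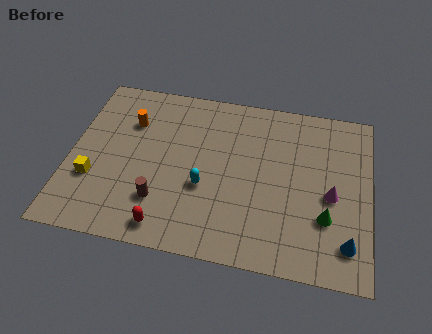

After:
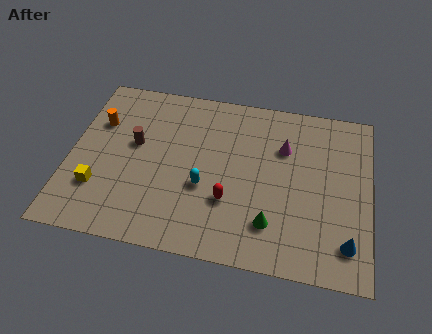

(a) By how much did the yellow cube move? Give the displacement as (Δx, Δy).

(0.3, -0.5)

The yellow cube was at about (1.2, 3.3) and moved to about (1.5, 2.8).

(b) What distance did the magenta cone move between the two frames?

3.3

From (12.3, 4.4) to (10.0, 6.8), the magenta cone covered √(2.3² + 2.4²) ≈ 3.3 units.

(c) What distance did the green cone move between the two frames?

2.6

The green cone moved from about (12.1, 3.1) to (9.6, 2.3), a distance of √(2.5² + 0.8²) ≈ 2.6.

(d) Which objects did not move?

the cyan capsule and the blue cone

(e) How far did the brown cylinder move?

3.4

From (4.4, 2.6) to (3.0, 5.7), the brown cylinder covered √(1.4² + 3.1²) ≈ 3.4 units.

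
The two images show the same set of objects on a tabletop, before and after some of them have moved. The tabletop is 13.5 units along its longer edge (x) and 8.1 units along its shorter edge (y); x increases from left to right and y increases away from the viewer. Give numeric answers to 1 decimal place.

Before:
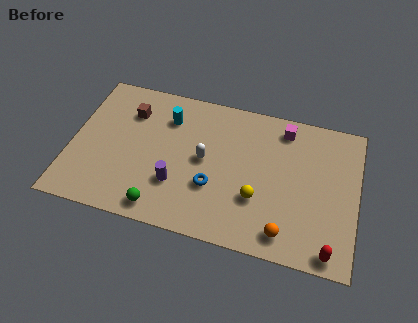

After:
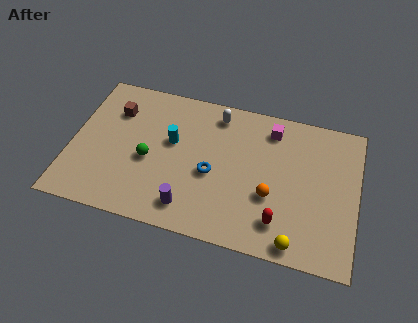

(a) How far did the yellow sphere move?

2.7

From (8.9, 2.7) to (10.8, 0.8), the yellow sphere covered √(1.9² + 1.9²) ≈ 2.7 units.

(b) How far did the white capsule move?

2.7

The white capsule was near (6.3, 4.2) before and (6.7, 6.9) after, so it travelled √(0.4² + 2.7²) ≈ 2.7 units.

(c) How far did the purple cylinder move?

1.3

The purple cylinder was near (5.1, 2.5) before and (5.8, 1.4) after, so it travelled √(0.7² + 1.1²) ≈ 1.3 units.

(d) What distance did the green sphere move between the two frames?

2.6

The green sphere moved from about (4.5, 1.0) to (3.7, 3.5), a distance of √(0.8² + 2.5²) ≈ 2.6.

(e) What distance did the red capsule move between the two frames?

2.6

From (12.4, 0.8) to (10.0, 1.7), the red capsule covered √(2.4² + 0.9²) ≈ 2.6 units.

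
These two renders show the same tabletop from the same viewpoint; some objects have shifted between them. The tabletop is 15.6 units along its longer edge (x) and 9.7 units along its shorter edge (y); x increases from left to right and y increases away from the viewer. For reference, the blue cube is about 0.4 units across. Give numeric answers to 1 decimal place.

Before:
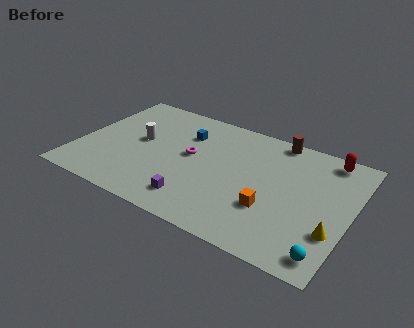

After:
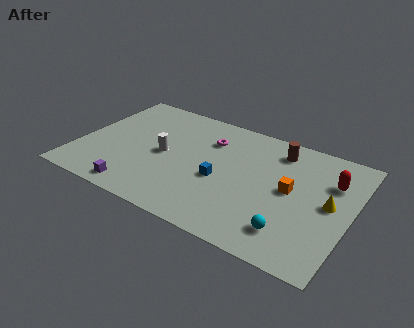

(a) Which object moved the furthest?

the blue cube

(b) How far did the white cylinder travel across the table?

1.6

The white cylinder moved from about (3.4, 5.3) to (4.9, 4.7), a distance of √(1.5² + 0.6²) ≈ 1.6.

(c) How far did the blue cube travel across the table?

3.8

The blue cube moved from about (5.8, 7.0) to (8.3, 4.1), a distance of √(2.5² + 2.9²) ≈ 3.8.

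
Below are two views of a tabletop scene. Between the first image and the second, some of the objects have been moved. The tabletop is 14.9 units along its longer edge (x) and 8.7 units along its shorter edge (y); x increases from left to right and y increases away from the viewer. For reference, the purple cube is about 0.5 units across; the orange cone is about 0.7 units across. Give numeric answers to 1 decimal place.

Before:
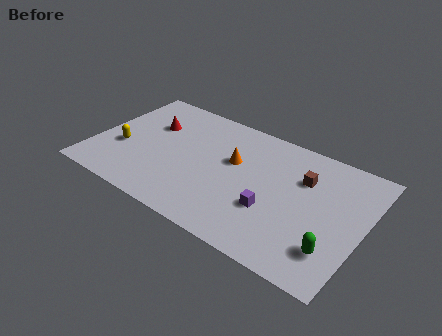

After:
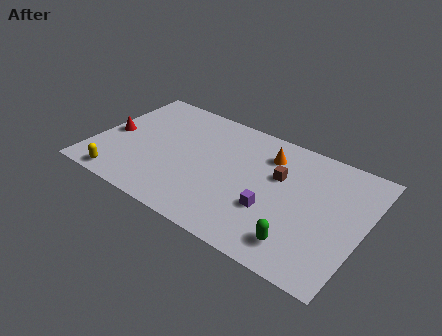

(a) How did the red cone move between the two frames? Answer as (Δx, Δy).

(-1.9, -1.7)

From the two frames, the red cone sits at roughly (2.8, 5.8) before and (0.9, 4.1) after.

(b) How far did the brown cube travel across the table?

1.4

From (11.4, 6.0) to (10.1, 5.5), the brown cube covered √(1.3² + 0.5²) ≈ 1.4 units.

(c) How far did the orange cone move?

2.2

The orange cone was near (7.6, 5.3) before and (9.3, 6.7) after, so it travelled √(1.7² + 1.4²) ≈ 2.2 units.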